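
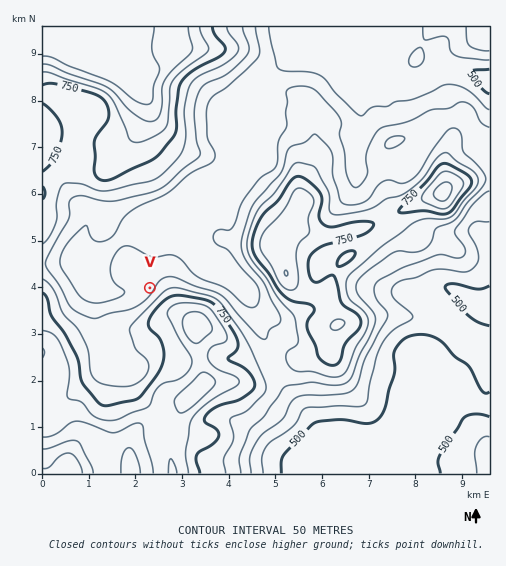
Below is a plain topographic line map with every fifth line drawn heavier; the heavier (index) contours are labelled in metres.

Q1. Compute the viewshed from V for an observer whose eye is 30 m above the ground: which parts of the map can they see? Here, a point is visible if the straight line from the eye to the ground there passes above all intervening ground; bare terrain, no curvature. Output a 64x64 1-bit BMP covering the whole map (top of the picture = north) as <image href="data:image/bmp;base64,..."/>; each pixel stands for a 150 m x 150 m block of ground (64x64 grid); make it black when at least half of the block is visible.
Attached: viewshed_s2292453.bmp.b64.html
<image width="64" height="64" href="data:image/bmp;base64,Qk0+AgAAAAAAAD4AAAAoAAAAQAAAAEAAAAABAAEAAAAAAAACAAATCwAAEwsAAAIAAAAAAAAA////AAAAAAAGAAAAAAAAAA4AAAAAAAAA/AAAAAAAAAD8AAAAAAAAAPgAAAAAAAAAPAAAAAAAAAAPAAAAAAAAAA8AAAAAAAAAHgAAAAAAAAAeAAAAAAAAAA4AAAAAAAAADgAAAAAAAAAcAAAAAAAAABwAAAAAAAAAPAAAAAAAAAA8AAAAAAAAADwAAAAAAAAAfAAAAAAAAAD8AAAAAAAAAP4AAAAAAAAA/gAAAAAAAAD/OAAAAAAAAP/+AAAAAAAA//+AAAAAAAD//+AAAAAAAP//4AAAAAAA///AAAAAAAD//8AAAAAAAP//wAAgAAAA///AAOAAAAD/n8ADwAAAAP/OQAfAAAAA/8BgDwAAAAD/4HH/AAAAAP/7//8AAAAA/v///wAAAAD+f///AAAAAP////+QAAAA/////zgAAAD/////+AAAAP/////wAAAA//////AAAAD/////cAAAAPA///4wAAAA4B///3AAAADgH/8/8AAAAOAf8B/wAAAA4A/wH+AAAADgB/Af4AAAAGAH4A/4AAAAAA/AD/4AAAAAD4AH/AAAAAAfgAf8AAAAAB8AB/wAAAAAPAAD+AAAAADwAAPAAAAAA+AAAwAAAAAfgADzgAAAAPwAP/+AAAAA8AAf/wAAAADAAAfwAAAAAAAAAAAAAAAAAAAAAAAAAAAAAAAAAAAAAA=="/>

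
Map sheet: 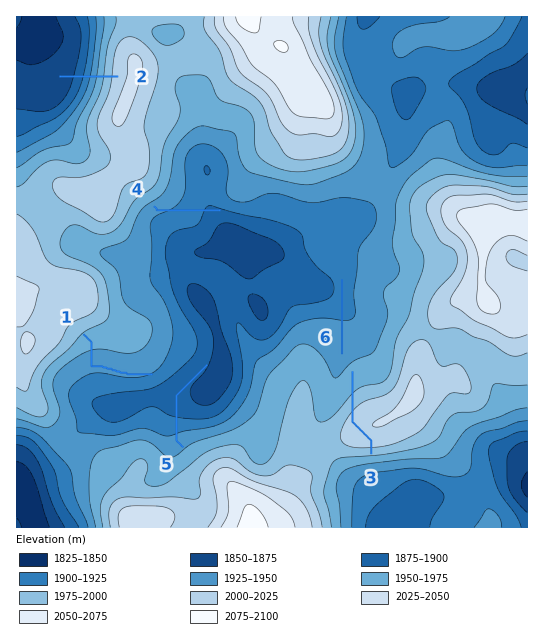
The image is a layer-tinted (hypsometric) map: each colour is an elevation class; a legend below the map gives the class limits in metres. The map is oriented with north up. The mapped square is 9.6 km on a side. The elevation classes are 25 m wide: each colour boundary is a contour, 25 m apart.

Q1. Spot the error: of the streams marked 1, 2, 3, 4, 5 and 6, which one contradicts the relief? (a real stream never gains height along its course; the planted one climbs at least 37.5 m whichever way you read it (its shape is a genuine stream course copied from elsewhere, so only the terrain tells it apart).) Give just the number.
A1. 3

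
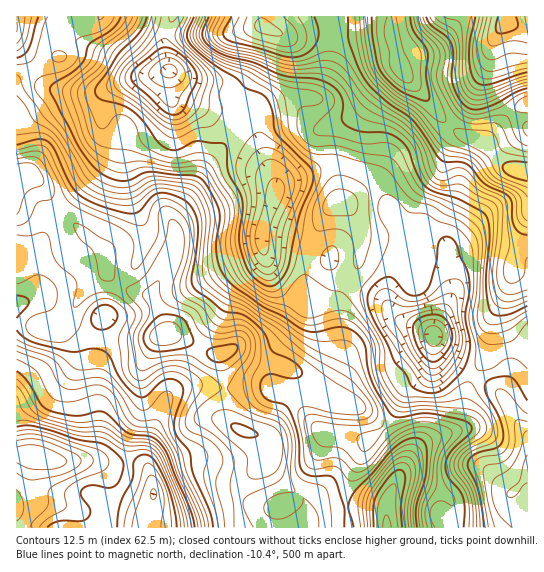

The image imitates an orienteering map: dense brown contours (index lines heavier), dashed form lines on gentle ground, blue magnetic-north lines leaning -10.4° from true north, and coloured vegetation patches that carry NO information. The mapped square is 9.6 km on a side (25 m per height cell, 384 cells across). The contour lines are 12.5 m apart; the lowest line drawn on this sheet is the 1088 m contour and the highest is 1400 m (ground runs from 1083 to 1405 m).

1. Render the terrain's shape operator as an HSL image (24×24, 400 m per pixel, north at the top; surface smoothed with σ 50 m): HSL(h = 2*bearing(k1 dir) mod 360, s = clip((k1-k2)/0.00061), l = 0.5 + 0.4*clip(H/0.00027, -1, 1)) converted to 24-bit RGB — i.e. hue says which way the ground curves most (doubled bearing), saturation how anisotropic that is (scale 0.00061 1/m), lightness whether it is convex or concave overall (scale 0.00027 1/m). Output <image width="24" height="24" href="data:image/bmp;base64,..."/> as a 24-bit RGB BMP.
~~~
<image width="24" height="24" href="data:image/bmp;base64,Qk32BgAAAAAAADYAAAAoAAAAGAAAABgAAAABABgAAAAAAMAGAAATCwAAEwsAAAAAAAAAAAAAKJWTXqc4m0o1iWdN162AMFVyPjeRPhFLprxDn9FwtM+EWHlcYXBZrYxzoZODHw9bI7/e/v/MwsA2Dgop3dZ9gtt5FhpmjGSKY0ycU2upmnTClrq/vHWOx7BfDAQvfhRIo+mWicKKv5Vkgm9KQ4JXeMK0soydDS2GW4vm/+DM4HZcBi5WxfPS03HLIxI3XnhlVWKfRqCgVJU9wFJNnUtq4KiKFwAzmeidqui2dZKcs3mSxpuyZuF5GYaDxHejNI6vCDla/dHO99TZKJGwK60WWAoogTBOOp1hODARQCwQQzsMTmYQbE4hk1sEBggtj/toi6w+ZE87jaxFj6tp7e7EFkNgPYFMqGdKCSoqiOI//tDN6UGViicaJSUQSdBRUrSodjN/dU88cb5sVLiqPzuh4rbQAJ71r87lr3+9d6zEtOblo8fh7evbRhRdPycUdFQUJWoRAIM9266V6qnw6s3+1tD7mNXoiRqIxB711N7unsXZbW+9MTah08+hLre8LYye1K+9g8WlccJYRIJP4hcclQN6eYXavtHv1Pf1ALXaOpd5s3N5pjJE0qpymiiBkheUSsJVtIBvun5ka1lKQTRg3uOMPYw4GTwsi54ou60ypsBDQC8qcFI1Y7Okfb20gL2DsdN0OxpAMogfGiZa0Fpq2o45RBYwXKeRVKw+X1k3vrd4fXS3LF+937i2zE1oM1pXTqZpv9OEi7RHL12bkr3RjsnVaHOorHpe175OHi9lkdmnBgo3w0h36297b3CsU2+GulSBasyvZM2RYn6ePlikwkfF7sPUkMPeR+b2n6nr8tnuJWDBZ8KbX1SemEqFtK2I2+PDLVvKmKVLDA0nTx4t+qlPrZBORrl5s8TjqaTYxHqKK5dwOzJtLZJ73OWp38TiW6urLGxm2uKkcWvXe3/BTilio2icvs2gx7ZjTRIxjDEHGxEiG0hX7uDJzaF9iqkyUYQveWpLxHt7wS9gHkNIO9ByaeRHTqs0qIG6SYKyhdaIVzx7pgk+eEw2TIA60MQ9izwjVRNN34CRNKXSAHyJx0yE9ZuTyYGGYZqjX3J4cIRZvnarecfZOJvA14mFuNU4HGkcXpREW58zJBM7wSSTzayYYGqiv1liuFFrK1ijwNnYpnbJJUN5Eylc9ebWw6zSnmSbb2GTjZ2Xc5WKr6eDL15otWBk89XCQ612RYJZdrhOEwgreT425suBPVRXpXNjuZaNTn2TbY9hp2qAXUqdCSRO8uu/uJp9aZNLWnd7lZqAfpeUk7OuX1ixO0N19enFwZCDS3NRcZA4BgQvYJag2qmHj1FhVJBPpbaCdmWcY3l+mW9eVT1PGjZE0+Bg2Gs7Y6y0WHmThMq2jMHTfIS7kDKujVq61ezJ0ZSvnXe/s2+zAho6PWqVzoicyI+cdq6UarZtZT51lFdSdz9Hc1FaQX1gK4pg4omtjlZ0XcVvSNWRWoN7XVl9VjGbyubbyqHPz6uscmOpynS7Lh59GUVMfpta27qzqam7sWahVjVssz5unzwwQa5voUtxLT4SO40JsKfWrOG9XHl/SnR2UFBhPn5ybtpym1WU6Xx5ikBPejo5bDxrPDBNP2ckkNw0m35Hey8waEV1cj2V7NHROUuuXzGM1dv0z+v814Ke16qid52gQDh0c0dhV6s7ZnYrQzgpvpM5z0Rtk1l2cUJ1XS1fp8N0ZKE8elw+fJxjSGN4QTtd1YVEz0qEQOTHX/qXQsyBN5Ii2c1uo1RRNSZJiFhmmLx8Y8vOJCDOv4CRqFh7tnmYUDGnc2XOvtrXq4fLin2xnHF4XDhZRjZUnOWTovHxudL2z525bmM1ebKWmJJXopFqPTB+fMfHveLSUziXHw8kw04zrXxMn5BfVDdvYalbdbh9gk2Vv0J5p0dsiDFgQplewf/KWfStHjV952jE/07gjmdKgVUtkoAfL0scH7UIdnoteSpqLyqUnEmAypl4okNLWCksgaUXWFYTQ0QehIVKnzFxxWN/z/zhde2WYZ88CiUpMn2Tqajo3lDQ0G2116q5eq2/lbM6LDQQGCcMJBAPOyMFe1cARD0JdWsvur1lV718O5ijP2KTfz7J1fbf2OKrpIBThMRKDzI+IU8pNHMTvi9ivMSIy3Z40TErjFQ3bpSpJSWvNgC6xn3y3db1rbLsiMDh0fHxpsflPFzMJTedTm/AzeiYmtimsrXj46vIFTJIKV17laNzRJxLz6iNkmmt5JTb3Lbbj769Hn2mAC1loZfv9dbszaHmxN/pnczOnmCtYVaRKhxphsRo5ey0dPlSIExe+wRc13hoCCUrfkUy"/>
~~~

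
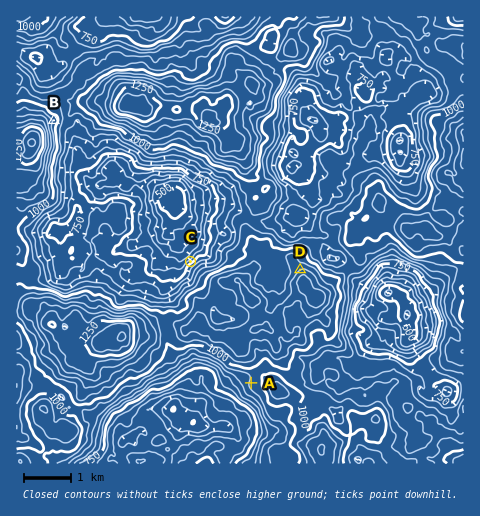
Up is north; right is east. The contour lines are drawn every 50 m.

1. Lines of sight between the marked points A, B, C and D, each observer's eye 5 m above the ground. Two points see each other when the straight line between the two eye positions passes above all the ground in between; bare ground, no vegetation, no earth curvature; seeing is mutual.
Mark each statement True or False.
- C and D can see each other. False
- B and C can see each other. True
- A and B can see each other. False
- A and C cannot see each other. True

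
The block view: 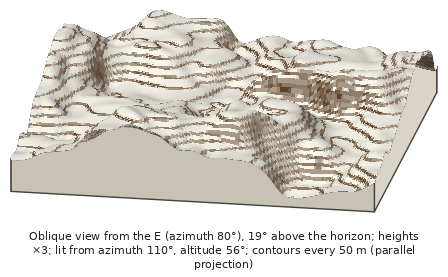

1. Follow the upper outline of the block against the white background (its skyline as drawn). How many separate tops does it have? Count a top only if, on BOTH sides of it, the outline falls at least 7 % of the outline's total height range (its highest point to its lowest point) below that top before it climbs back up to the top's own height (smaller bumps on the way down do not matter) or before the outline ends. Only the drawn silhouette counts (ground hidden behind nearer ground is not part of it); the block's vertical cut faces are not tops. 2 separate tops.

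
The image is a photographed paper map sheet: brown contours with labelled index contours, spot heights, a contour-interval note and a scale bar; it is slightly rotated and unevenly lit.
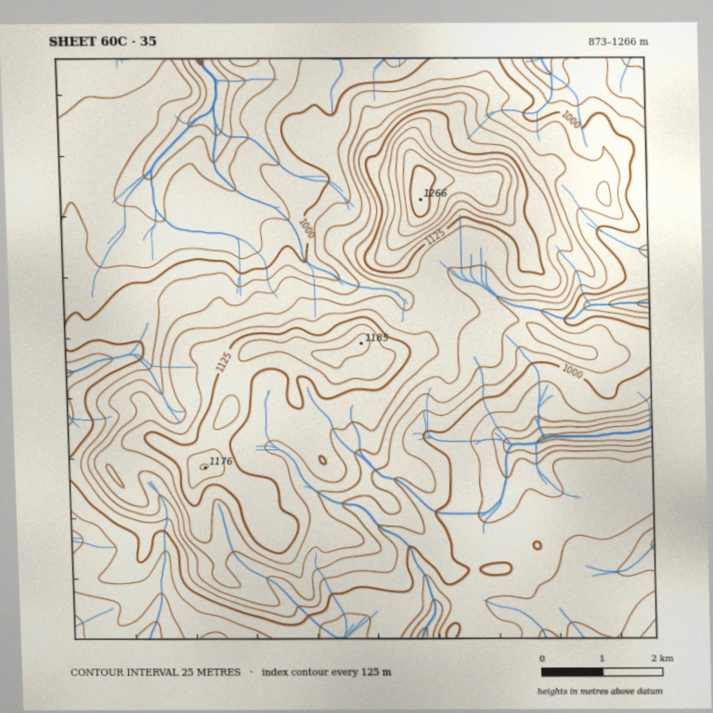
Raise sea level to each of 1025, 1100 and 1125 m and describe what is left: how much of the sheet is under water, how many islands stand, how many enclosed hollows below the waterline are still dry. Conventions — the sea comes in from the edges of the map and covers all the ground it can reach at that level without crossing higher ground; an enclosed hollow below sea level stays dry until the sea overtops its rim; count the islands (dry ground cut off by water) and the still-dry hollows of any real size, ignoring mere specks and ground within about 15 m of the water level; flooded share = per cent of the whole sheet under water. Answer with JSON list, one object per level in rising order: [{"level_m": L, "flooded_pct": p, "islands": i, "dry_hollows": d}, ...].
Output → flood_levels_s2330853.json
[{"level_m": 1025, "flooded_pct": 56, "islands": 1, "dry_hollows": 0}, {"level_m": 1100, "flooded_pct": 82, "islands": 2, "dry_hollows": 0}, {"level_m": 1125, "flooded_pct": 90, "islands": 2, "dry_hollows": 0}]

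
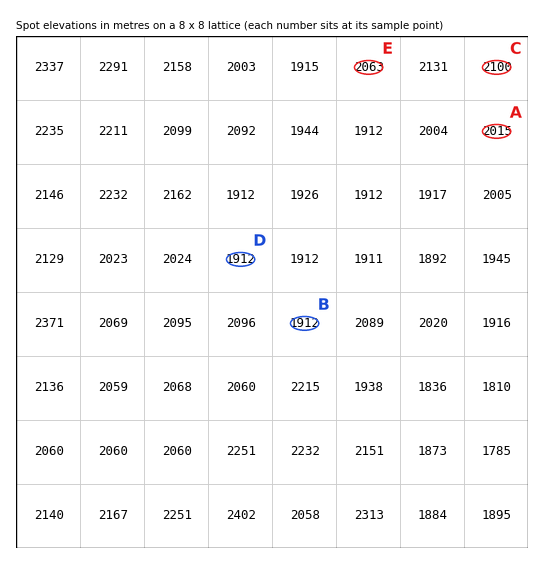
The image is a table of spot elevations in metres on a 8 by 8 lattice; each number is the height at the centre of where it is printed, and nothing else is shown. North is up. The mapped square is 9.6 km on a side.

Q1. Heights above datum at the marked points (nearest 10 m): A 2010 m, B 1910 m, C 2100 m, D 1910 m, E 2060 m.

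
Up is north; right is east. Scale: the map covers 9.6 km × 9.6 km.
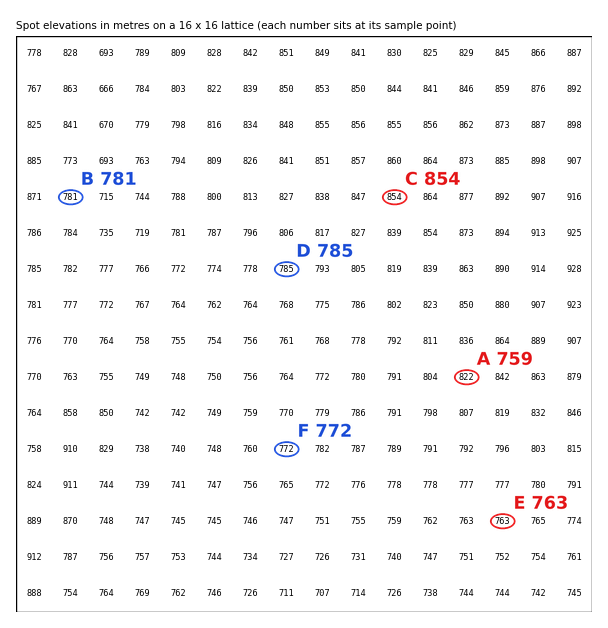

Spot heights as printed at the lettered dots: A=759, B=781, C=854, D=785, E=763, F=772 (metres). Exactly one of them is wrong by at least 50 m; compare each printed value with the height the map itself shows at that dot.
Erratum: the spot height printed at A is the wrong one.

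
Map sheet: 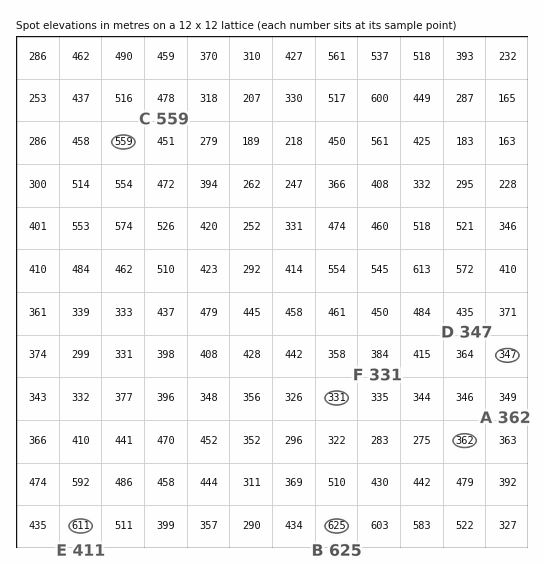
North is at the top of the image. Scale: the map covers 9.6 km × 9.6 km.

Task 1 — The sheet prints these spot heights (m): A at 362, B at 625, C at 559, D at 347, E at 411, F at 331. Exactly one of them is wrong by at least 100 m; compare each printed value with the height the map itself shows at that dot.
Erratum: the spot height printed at E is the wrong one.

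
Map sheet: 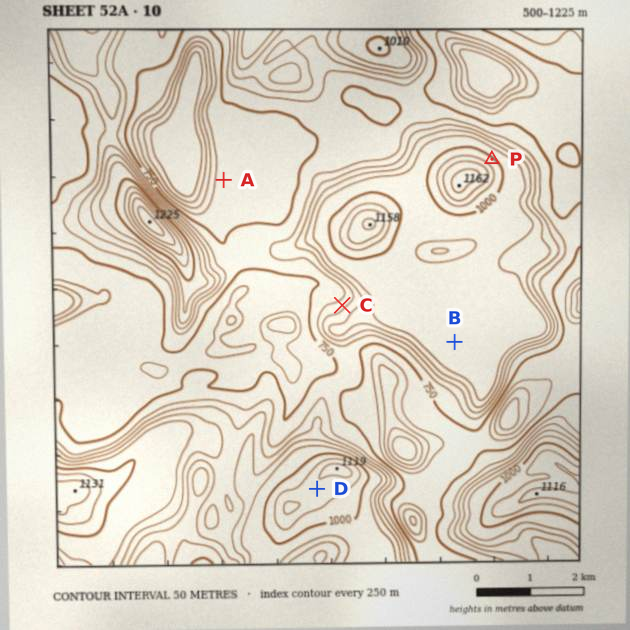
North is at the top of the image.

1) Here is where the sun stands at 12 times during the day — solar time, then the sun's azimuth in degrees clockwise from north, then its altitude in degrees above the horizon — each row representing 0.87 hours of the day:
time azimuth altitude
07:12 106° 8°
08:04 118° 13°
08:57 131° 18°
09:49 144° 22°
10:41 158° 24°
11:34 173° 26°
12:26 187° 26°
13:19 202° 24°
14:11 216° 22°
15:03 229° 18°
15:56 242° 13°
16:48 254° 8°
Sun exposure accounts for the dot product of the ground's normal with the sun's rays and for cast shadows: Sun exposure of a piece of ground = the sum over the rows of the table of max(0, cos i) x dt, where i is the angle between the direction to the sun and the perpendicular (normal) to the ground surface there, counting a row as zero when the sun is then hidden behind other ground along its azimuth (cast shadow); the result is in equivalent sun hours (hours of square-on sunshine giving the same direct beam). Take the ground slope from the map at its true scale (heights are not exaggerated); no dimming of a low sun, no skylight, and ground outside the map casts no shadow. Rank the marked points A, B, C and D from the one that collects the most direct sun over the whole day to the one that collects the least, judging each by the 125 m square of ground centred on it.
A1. D > B > A > C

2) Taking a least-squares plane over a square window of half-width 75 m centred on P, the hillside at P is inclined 17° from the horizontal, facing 39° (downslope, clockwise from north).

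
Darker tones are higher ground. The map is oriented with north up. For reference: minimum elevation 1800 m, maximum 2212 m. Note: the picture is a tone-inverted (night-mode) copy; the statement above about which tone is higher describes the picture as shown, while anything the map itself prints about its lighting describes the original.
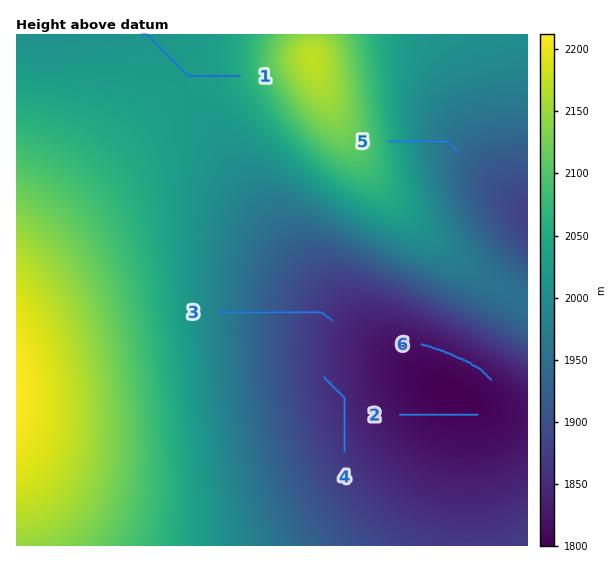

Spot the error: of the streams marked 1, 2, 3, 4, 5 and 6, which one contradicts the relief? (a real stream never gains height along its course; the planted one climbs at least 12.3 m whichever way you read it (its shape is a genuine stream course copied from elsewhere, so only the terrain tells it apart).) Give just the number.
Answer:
4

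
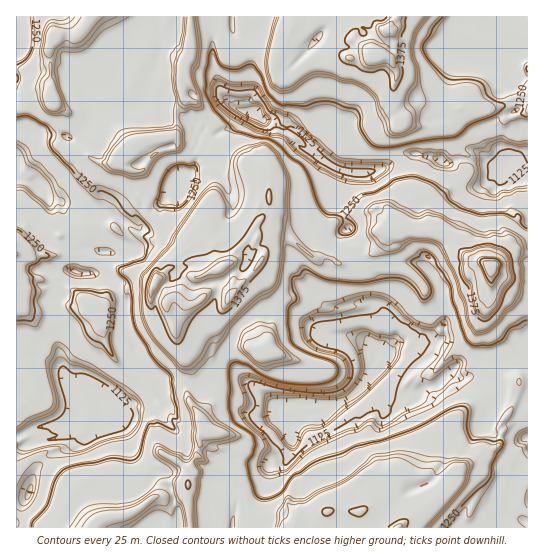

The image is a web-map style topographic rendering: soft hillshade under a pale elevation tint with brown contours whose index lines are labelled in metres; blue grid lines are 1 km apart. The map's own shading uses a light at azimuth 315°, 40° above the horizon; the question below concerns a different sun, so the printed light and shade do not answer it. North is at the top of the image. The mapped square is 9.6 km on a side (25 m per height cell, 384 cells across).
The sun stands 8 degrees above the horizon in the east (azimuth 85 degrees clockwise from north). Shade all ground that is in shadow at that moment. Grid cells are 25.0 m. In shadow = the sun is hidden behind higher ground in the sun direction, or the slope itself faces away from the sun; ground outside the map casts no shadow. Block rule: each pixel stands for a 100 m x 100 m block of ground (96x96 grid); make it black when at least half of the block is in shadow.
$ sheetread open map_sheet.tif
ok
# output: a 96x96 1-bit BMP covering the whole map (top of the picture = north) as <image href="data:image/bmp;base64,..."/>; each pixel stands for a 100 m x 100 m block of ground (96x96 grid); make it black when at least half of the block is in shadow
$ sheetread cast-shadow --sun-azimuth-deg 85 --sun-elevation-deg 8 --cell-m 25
<image width="96" height="96" href="data:image/bmp;base64,Qk2+BAAAAAAAAD4AAAAoAAAAYAAAAGAAAAABAAEAAAAAAIAEAAATCwAAEwsAAAIAAAAAAAAA////AAAAAADw+AAfgIfAAAcAAADwfAAfAAPAAAAAAAD4HAAfAAPwAAAACAD8AAAPAAPwAAAAAAD+AA8PAAPgAAAAAAD+AAeOAAPvAAAAAAD+AAHOAAPngAAAAAB/AAB8AAPg8AAAAAB/AAB9AAPwfAAAAAA/AAA+AAHwHwAAAAAfgAA+AAH8D4ABAAAAwAB+AAH/A8AAgAAAAQf8gAB/geAAQAAAAD/xwAA8ACAAAAAwHD/jwAAfHgAAAAAADx/HwAAfgwAAAAAAB/+HwAA94BwAAAAAA/+HwAA+PAcAAGAAAf+PwAAGz4HgAGAAAH//wAAB4858AOAAAH//wAAA+E8eAGAAAH//wAAAfAHHgDAAAH//gAAAPgAwwBAAAD//gAAADwAeAAAAAH7/AAAHB8AdAAAAAPx/AAAeAeAPgAAAAfj8AB/4AfADwAgAB+D8AD/gAPgA0AAAH8D8AH8AAHwA+AAAPwf+APwAAD4O8AAA/A/+APwAAD4ecAAB4P/8AfgAAB8fMAABw9/4AfAAAB+PgAAAx7/wA+AAAA+PwAAAD7/gAeAAAA///AAAPH/8AeAAAH//+AAAfH/8AGAAAH///AAAfD/4AAAAAC///AAA+D/4AAAAAH///AAB+D/4AAAAAP///wAB8H/wAAAAAP///wAD8H/wDgAAAH///gAD8f/wDgAAAH///AAB8/+wBwAAAD///AAA//+QBwAAAB///AAAf//AAwAAAD///4AAH//Dg4AD+A///4AAH//DgAADgAP//4AAP//AOBgDAAH//wAAAP/AHBgDAAB//wAAAH/gAAwHAAB//wAAAH/wAAAeAAAf+AAAAB/4AAAYADgfhgAAAB/8AAAAAfg/AAAAAA/8AAAAB/AAAAAAAGf+AAAAD+AAADAAAEf/AAAAB+AAAAAAAB+fAAAAB/AAAAAAAD8PgIAAB/AYAAAAAH4PwMAAP+AAAAADwHQfwOAAH+AAAAAHwnAf4OAAD4AAAAAPzmAf8eAAAcAAAGAffAAH+eAAAHgAACw//AAH4+AAAD4AAAA/+AgH5+AAAP4AAAB/8fgH58AAAHwAAAD/58AD58AAAD4AQAD/z8AAB8AAfAwB4AD/h8AAB8AB+AADwAD/A+AAAfAD4AARgAD+A+AEADwHwfAAAB0+AfAAAAAPh+AAADg/YHgAAAAfD/4AAAA+AAAAAAB+H/4AAAD+AAAMAAP8H/4AAAD4AAAMAA/4H/wAACB+AAAMAD/wP/wAAAf+AAAOAP/AP/gAAAf8AAA+A//AP/gAAAf8AAB+B/+AA/AAAAf8AAB+R/+AA/AAAA/8AAB+D//AB+IAAA/8AAB8D/8AH4YAAAP8AAB8D/8A+AYAAAO8AAB+D/8AIA4AAA/8AAB+D38AA84AAAf8AAB+Dj8AD8AAAAD8AAA+DD8AD8AAAAD8AAA/DD8AB8AAAAD8AAA/BD8AA4AAAAD8AAA/AB8AQAgAAAD8AAAfAB+AQPgAAAD8AAAfAJ+AAPgAAAD+AAAfAI+AADwAAADweAAfgIfAAA4AAAA="/>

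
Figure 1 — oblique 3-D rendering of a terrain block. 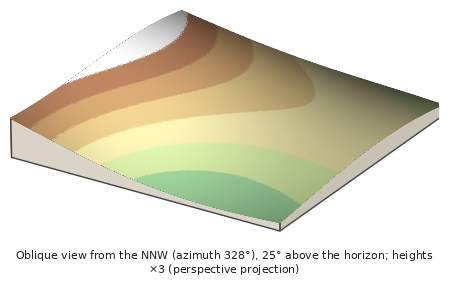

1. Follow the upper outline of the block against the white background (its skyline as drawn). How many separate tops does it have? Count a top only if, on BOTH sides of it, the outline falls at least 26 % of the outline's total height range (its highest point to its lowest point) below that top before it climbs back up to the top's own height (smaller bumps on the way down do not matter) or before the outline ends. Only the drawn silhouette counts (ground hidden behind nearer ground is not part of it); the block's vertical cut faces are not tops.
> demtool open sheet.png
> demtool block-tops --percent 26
1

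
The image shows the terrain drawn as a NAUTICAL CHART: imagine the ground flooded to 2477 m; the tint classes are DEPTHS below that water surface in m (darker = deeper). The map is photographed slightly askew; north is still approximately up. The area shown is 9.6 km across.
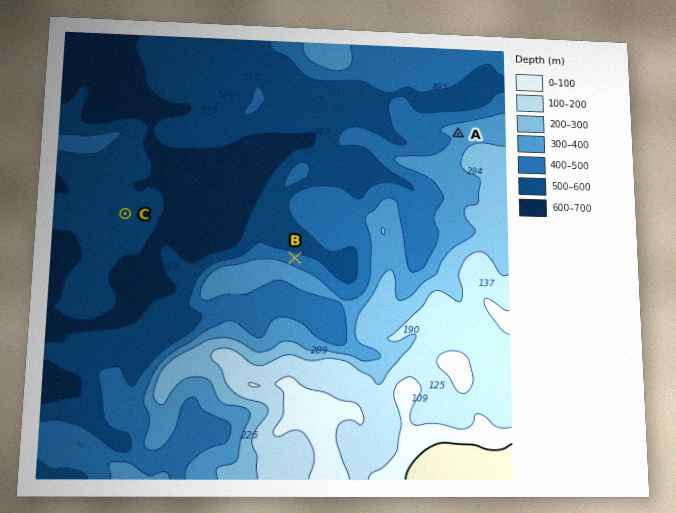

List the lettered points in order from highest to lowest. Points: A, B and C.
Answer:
A B C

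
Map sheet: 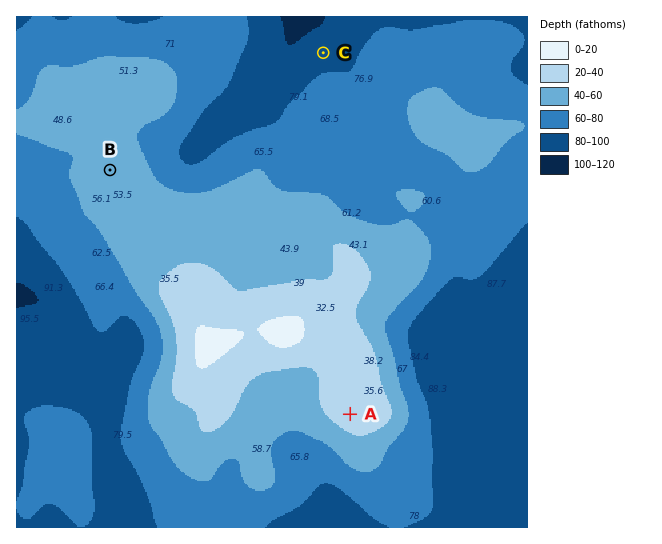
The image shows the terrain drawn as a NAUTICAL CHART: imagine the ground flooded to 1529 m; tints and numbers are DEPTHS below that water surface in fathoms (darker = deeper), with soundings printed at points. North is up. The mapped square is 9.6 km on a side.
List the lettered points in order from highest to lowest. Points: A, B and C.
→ A B C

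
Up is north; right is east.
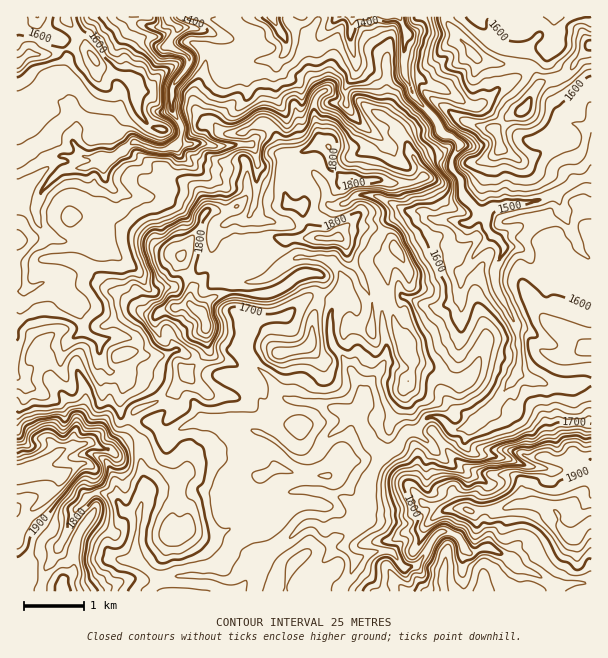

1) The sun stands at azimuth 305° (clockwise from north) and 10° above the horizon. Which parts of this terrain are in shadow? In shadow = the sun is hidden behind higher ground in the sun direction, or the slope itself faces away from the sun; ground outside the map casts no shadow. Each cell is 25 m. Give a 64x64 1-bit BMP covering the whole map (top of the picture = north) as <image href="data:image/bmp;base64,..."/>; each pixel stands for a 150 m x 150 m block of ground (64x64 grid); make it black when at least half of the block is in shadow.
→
<image width="64" height="64" href="data:image/bmp;base64,Qk0+AgAAAAAAAD4AAAAoAAAAQAAAAEAAAAABAAEAAAAAAAACAAATCwAAEwsAAAIAAAAAAAAA////AAAAAAAB+AAAAAAAAAPgAAAIAAACIfhAAAgAwAER/HAAAAzAAfn8OAAADMAD+fwcAAAGWAF9/AwAAAfYAX7+CAAAA50AP34IAAABEgAf/gAAAAAAAA/+AAAAAAAAB/8AAAAAAAAH/wAAAgAAAAP+AAADAAAAAPwAAAEAAAAH3AAAAAAAAADAAABAYAAAAGAAAGAwAAABIEAAADngAAACMAAAD7gAAIEAAAAPvAAAgAAAFB9+AACAAAAEDj4AAIAAAAwOHwAAgA8BHAwPAACYB+eYhA8AAIAD4fCGDwAAAAfgcIQHAAYAB8BggAMAAACH4GCIAgAAAIfmYIgCAAAAB/8gC8AAAAAD/4AvwAAAAAgH+C/EAAAABAHwD4gAAAAAAAAPCAAAABgABw4sAIAAGAN3HCQAYAAYAnc4EAAAAAwABzAIAAAABgAAA/gAAAAGQAP/+AAAAABgAP/4ACAAACB//+/AIAAAIA//5ngwAAAgAwfAOBgAACAAA4BABAAAIAwHhoAA8AAAHAWCAQD/8AAcCIABABz54AgPA7AAAGAACA4D+AAAYAAABAH4AAPAAAwAAHgAA8AAeBgAeAABwAA4EAA/IADgABgwEA/4AuAAADAQA/gAIAAAMAADGEAAAAAwAAAAQcAECDAAAAABwAAIMAAAAADAACggAAABA5AAIAAAAA=="/>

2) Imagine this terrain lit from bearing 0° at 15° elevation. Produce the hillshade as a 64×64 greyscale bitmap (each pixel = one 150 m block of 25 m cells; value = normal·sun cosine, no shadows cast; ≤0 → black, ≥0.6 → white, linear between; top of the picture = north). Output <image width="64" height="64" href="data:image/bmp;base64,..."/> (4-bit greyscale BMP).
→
<image width="64" height="64" href="data:image/bmp;base64,Qk12CAAAAAAAAHYAAAAoAAAAQAAAAEAAAAABAAQAAAAAAAAIAAATCwAAEwsAABAAAAAAAAAAAAAAABEREQAiIiIAMzMzAERERABVVVUAZmZmAHd3dwCIiIgAmZmZAKqqqgC7u7sAzMzMAN3d3QDu7u4A////AHZoiGipl1VnmqqZmJd3d2d3ZGqrhpyrdomHd4mapkVmZmiZZ6qph3ZniId3d3d3Zndlaal3vMp3eYd3mql0MzVnaKp4mqqpdCM0RVVnd4dmZ3ZomHrIqYd5qZmpdUMyE1Z3qnd4h3dTIRI0VlZ3iYZmiYZ5vIEpqHm8y4VERCIjNXaJdUVDVkQyIjRWZVV5qXd5hkaHNCW6mWmmM1ZUISNFVUmEMzNWVERDRWZVREaamZd3dmQ2UJ7FATEjVUMjM1RER6QSRlZ2ZmVXdmVURGmpiHiqqXZgCGAAAjMzIkdkdDRWuCJYd3iHd3h3d3ZlRXZWZ4mYhmQAAAEBIhEkeJeFIkacdGh2eIiIh3d3eHZUQzRXd3ZkRkAANUMiIkZ3iWZSEkvJhlZ4iImHd3d3d3VVZnZnZURHqYmrunVVeZiJRWQAFZlkRWeHeIdndmZnd3h2VWZkM3uqvv3uyZq7upgzRSAAATNFVmd2ZmZmVVVmVURFZ2VHrLu+/bq6mruqmERFUgAAITREZ3VVZmZmZVVUVVVWiJzLzv7Kd4vcupmYh2Z4MDUAJEV4d2ZmZndmeIiHZUab7svf/L3e79uHd4jcl3iHhQFVV5iHdmZnd3iIiYd2Zoztu9us//7adlZ2eP65h2ZTSYVomIiHd3d3iGVXmHeHZ7q7p63bupmszMms6pnMiGfNl4iImYd3d4iGVEWJiIdDaslZy7vN////3u67zO/N692pmGeZmIiHd2VVVFiYdURHl3upvM3//u7v/77//t3+u5iHVFeHdmZVZmd2Z4h1ZjI4uVV5qqvLzO/+zv/9/d+6hURlNFREREVniZiHd2d1IBNjRDWJiJm7zdu97uz8rLqoZFVUMjNEVmiZh2VFd2QhIBJCIkiIebu7u6upisqaqbuoZVQkVWZmd2VDIjVmUyIjRCESJZiJqqmaqHZ5iKmYmamGQ1iIh2ZkRDIjRUVVVEVUMyI0eZqYh3iGZplpqah3eIdEeId2Z1M0REVmNGeHZVVnVERYh2VVZmZ4mHmZdmd3dndURVd1ESI0RWUzaIhlZ5mGVUZkM0REdWiJmYhUR4iIqUE1eGIAERRnU0NGVmaImpdVVVRERDKHZ4q6iIh3ZDd0IVeHVFZTJIgzQzVGeImZmGVnVWdmVIiHaLuHm5dAIxABRWZnq7lmhjMyRGeIiImYdWdod2Z4eZl2inRmVBFTIhElZnmrupd1VURkd5mIiJiIiHdlZ4mKqqmIdlMhASE0RWd2eJmIh2Z2Z2V4qZiIiZqoZVaImZqqu6iZZDJFECJZh2VFVniXZ3d3ZoiZmYiJq6VFeJiImZmZh3dVZ6yGVagyEAABRphXh2dmmYd3iImrg0aIiIiJmIdmVFeZzsypuSAAAAADZ1Z2V2aGM0aIiapEZ4iIiHeIh2VVeau4iqqKllZ4cwATJGZXZlIkZ3iImDV4iId3ZmdmZnmrzIMjWYeYiImqYgE1VWdWQ1eIiJiHZ4h3dmdmVVVniru5QhI3l2d3Znm5eIY0dlZFiZh2mHeIiHZmd2dmVmeJmIUSNEV4Zmd2Vpu6hBR2ZTi6l2WJZ6mYdmd3RpmIiId3UyV3dWh2ZmdkNUIQE1Z1a6mHZliHqodmd4ZVipiHd2ZVacqnZ4dmZlQyEAA0RnermHd4ZqhnZnd4dneHZVZmZni97stniYiIiYdndmZFe9qYiIqohTZ3iIhmiZVFVmZnit///XV4mqmqmJu8plaM2pmZmKpzRniJmHeYdmZmd3iKzd/8hFZnl2RFea3ZZ4q5h2ZVeHmYiZmniIeId3eIiImaq8vKmGV2VEZnmc26qFMyEkh0WaqruoZ4dnmYiImpiIeIiu/tt3d2d3ZjSbpxAAASalESRFaJiIh2WamZmpdmZmd53tu4eHeIh1MAEAAAAAJnIhAQACRpmYdWq7urhmZmZ4rKl4iJd3eHVVIhJXYwOKQjIiIiI0aIeHV5q7upiYd5vKhmeJl3d3ZHvMzN25q8sBIiIiRVREZWd1Z3mKzKq93ah4h5lmZmVVe9zdynjch1VTETVlVDRFVVVVQyOczu/9u83M2meIdUVXmqqnarll3aYjeXZERFVVRFUxABanMmqZl3iYm83JVmaJqXaMvNiYZleZd2VVVVVVVVVEEAAABxARMzN73tyaqrynVpqtxAASZ2VWd3ZlVVVVZmZQAWmVIUe8pVrdu83d22RoqqogAVeFEBRnd1ZmVVVVVVM3v/JIm9/8vdu63/7FNYvN1QF6zaUQFFVlVmZmZVREVFdqo3rNq+//ybu97WSLzO+QOsu7qXVFVVZmZmZlVDNFVSWHm8y5ve27zIWJe+7b7CS7lVeauWREVmZmZmVTNFVmZYu6q7qau77MxVnf7MzFapcyJHmrgzJFVFZmZUJFVoiCPdqYmZmqu6v+ue7KraWFMzMjRomnUyNBNFVUM1Z5qsYJ6od4iZqpm+/Zu5iKhUMQJDM0V5unMSMRE0RFervM75fJdmd3iJqrzLqYd3d3QzMkRWZ3m7qDGERERVirzN3f+Dd3d2ZmiZqqmYZndoh1NEWJqpmZmqYqqZhme7q8unm0GJmHdmeIiImZhomGiYhTabqZmHd4l2q6h2aruaupdXq8qHZ3eZZ3eZiZqqiHiHWLqHiIdnd4uap1Rru6mZiKeIdlZnirZYhouazN6zJlWLqHeIiId4rXinQ3vKqphltgACRnecw1qWbKru/9ADNKuXeId4mInM"/>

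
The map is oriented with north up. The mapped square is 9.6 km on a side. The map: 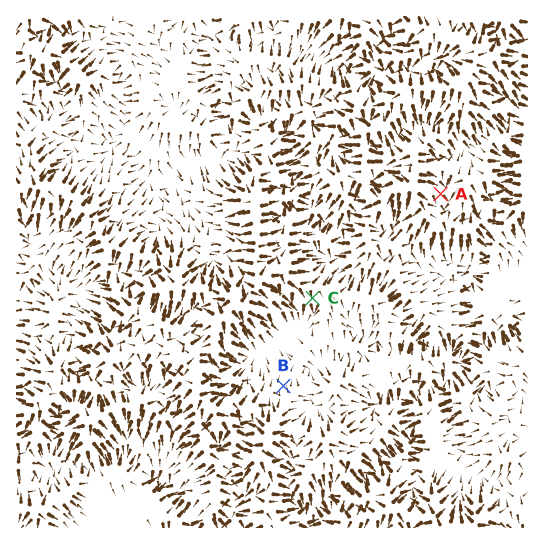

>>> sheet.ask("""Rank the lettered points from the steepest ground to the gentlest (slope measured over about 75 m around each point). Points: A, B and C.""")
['C', 'A', 'B']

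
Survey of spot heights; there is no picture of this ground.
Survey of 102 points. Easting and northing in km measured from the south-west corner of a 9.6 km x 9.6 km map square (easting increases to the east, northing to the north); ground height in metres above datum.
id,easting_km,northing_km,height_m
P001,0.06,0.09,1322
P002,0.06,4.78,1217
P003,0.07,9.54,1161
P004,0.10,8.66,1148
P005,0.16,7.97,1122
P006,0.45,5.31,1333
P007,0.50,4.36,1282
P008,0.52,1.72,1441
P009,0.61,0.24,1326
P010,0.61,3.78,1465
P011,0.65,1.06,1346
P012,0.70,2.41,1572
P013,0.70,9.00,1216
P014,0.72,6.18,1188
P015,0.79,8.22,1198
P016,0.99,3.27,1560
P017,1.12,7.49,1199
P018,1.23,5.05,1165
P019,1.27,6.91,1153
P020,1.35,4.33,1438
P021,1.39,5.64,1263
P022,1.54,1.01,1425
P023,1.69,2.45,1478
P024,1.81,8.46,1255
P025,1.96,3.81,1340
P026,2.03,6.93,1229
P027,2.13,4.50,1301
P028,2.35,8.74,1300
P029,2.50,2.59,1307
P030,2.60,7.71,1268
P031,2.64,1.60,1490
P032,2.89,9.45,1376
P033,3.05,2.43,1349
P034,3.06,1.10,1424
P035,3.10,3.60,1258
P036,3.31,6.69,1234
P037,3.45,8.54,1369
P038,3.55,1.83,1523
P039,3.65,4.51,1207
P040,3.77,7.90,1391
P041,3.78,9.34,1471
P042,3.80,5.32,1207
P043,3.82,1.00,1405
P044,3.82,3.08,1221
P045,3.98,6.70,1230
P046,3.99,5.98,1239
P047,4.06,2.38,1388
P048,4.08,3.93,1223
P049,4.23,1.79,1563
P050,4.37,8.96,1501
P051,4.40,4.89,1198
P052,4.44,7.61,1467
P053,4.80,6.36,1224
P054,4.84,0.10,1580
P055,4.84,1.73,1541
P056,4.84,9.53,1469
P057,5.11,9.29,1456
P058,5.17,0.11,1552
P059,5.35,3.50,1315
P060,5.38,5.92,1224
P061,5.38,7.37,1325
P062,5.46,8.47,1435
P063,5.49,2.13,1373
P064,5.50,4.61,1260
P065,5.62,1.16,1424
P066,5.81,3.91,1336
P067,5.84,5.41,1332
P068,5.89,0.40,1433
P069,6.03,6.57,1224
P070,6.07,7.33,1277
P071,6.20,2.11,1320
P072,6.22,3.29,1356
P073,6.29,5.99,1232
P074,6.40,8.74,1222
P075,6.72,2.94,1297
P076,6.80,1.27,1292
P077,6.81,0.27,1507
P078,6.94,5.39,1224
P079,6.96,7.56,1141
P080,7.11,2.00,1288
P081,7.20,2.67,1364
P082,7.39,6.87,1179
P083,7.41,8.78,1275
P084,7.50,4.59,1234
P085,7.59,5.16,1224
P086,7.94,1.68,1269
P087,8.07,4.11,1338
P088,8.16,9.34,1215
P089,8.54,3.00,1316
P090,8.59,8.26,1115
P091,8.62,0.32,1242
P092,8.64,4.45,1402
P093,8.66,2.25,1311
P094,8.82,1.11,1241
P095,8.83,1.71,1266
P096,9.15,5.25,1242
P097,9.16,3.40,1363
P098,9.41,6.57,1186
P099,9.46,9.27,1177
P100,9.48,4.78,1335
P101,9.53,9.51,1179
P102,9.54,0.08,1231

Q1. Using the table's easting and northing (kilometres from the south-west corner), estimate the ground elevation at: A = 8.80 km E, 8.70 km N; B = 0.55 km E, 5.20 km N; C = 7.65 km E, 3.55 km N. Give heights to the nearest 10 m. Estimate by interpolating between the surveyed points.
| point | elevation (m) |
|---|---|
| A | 1120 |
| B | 1310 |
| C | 1340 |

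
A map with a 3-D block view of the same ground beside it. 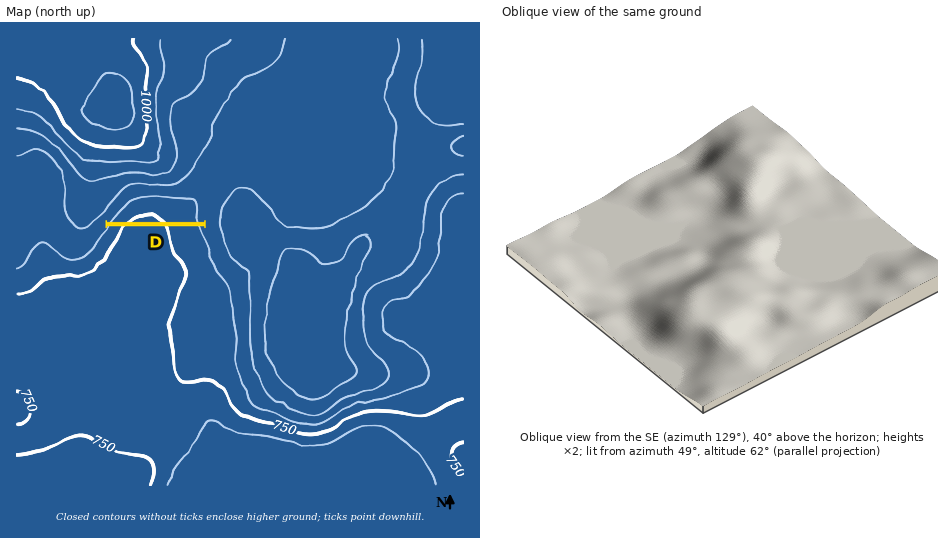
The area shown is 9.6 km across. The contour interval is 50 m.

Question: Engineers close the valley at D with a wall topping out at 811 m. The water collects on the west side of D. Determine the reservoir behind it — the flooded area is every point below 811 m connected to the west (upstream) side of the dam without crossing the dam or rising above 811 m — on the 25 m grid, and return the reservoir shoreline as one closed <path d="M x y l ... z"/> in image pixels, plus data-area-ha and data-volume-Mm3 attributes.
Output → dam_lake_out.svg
<path d="M203 191l-11 0-14 3-39-1-10 5-11 11-10 13 95 0 1-13 2-6 0-9-3-3z" data-area-ha="114" data-volume-Mm3="32.82"/>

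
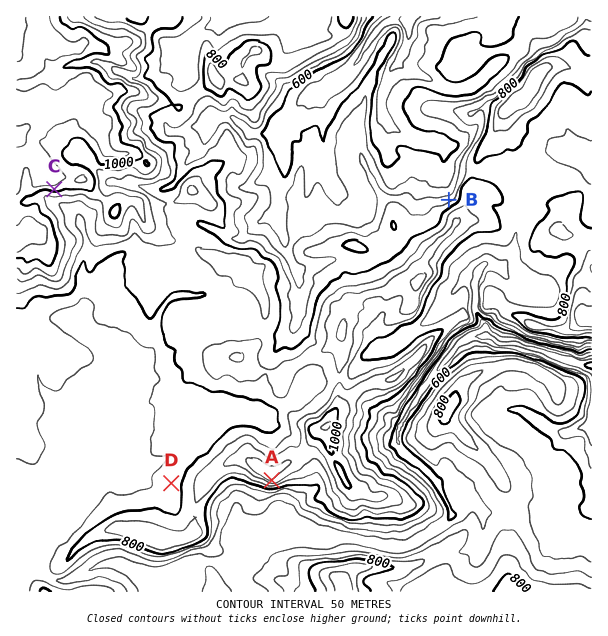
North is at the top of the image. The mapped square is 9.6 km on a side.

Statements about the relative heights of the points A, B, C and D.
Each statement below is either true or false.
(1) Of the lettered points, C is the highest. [true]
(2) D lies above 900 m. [false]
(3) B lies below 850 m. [true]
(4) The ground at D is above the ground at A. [false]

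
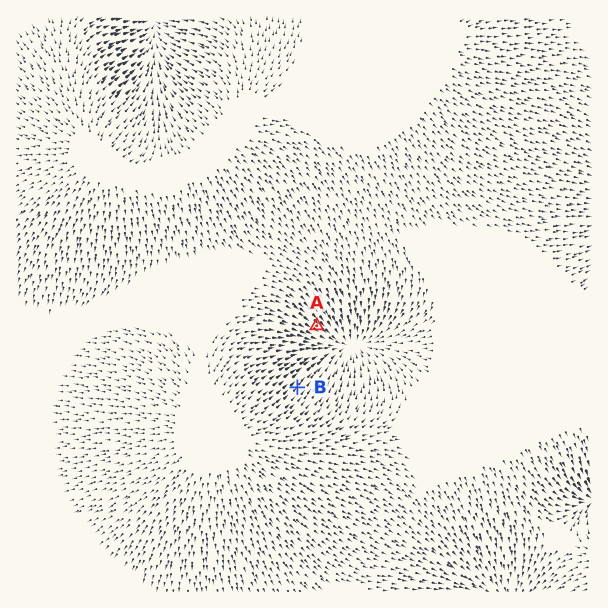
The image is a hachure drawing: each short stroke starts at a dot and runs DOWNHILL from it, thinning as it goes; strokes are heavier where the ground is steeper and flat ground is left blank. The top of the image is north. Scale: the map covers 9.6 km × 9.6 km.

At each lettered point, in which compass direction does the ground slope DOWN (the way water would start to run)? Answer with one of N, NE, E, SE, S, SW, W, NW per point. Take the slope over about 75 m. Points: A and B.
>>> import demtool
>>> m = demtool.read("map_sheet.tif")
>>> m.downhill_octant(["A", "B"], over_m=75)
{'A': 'SE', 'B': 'NE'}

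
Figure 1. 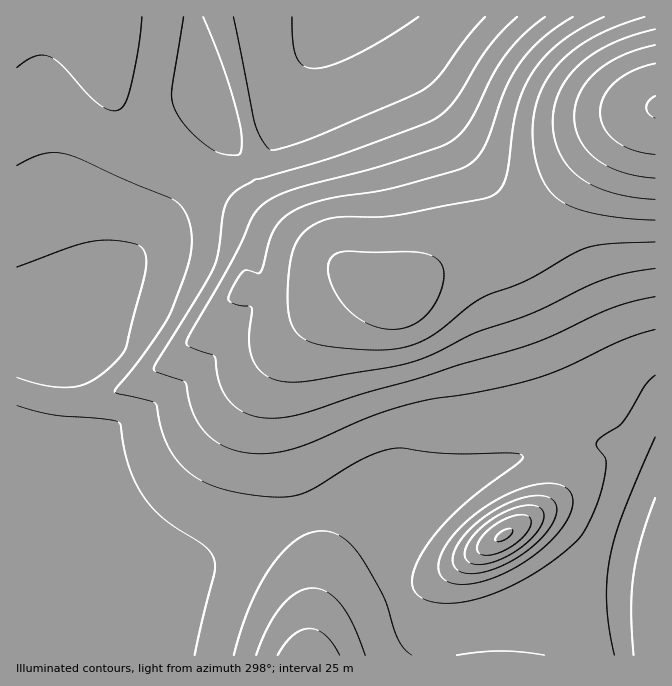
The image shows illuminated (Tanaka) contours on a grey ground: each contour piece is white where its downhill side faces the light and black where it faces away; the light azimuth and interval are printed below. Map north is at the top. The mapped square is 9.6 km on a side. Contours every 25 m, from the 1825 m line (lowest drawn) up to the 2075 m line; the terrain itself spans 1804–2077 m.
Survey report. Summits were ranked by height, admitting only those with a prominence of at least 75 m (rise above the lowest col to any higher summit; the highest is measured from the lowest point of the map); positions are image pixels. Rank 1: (504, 535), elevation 1978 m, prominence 127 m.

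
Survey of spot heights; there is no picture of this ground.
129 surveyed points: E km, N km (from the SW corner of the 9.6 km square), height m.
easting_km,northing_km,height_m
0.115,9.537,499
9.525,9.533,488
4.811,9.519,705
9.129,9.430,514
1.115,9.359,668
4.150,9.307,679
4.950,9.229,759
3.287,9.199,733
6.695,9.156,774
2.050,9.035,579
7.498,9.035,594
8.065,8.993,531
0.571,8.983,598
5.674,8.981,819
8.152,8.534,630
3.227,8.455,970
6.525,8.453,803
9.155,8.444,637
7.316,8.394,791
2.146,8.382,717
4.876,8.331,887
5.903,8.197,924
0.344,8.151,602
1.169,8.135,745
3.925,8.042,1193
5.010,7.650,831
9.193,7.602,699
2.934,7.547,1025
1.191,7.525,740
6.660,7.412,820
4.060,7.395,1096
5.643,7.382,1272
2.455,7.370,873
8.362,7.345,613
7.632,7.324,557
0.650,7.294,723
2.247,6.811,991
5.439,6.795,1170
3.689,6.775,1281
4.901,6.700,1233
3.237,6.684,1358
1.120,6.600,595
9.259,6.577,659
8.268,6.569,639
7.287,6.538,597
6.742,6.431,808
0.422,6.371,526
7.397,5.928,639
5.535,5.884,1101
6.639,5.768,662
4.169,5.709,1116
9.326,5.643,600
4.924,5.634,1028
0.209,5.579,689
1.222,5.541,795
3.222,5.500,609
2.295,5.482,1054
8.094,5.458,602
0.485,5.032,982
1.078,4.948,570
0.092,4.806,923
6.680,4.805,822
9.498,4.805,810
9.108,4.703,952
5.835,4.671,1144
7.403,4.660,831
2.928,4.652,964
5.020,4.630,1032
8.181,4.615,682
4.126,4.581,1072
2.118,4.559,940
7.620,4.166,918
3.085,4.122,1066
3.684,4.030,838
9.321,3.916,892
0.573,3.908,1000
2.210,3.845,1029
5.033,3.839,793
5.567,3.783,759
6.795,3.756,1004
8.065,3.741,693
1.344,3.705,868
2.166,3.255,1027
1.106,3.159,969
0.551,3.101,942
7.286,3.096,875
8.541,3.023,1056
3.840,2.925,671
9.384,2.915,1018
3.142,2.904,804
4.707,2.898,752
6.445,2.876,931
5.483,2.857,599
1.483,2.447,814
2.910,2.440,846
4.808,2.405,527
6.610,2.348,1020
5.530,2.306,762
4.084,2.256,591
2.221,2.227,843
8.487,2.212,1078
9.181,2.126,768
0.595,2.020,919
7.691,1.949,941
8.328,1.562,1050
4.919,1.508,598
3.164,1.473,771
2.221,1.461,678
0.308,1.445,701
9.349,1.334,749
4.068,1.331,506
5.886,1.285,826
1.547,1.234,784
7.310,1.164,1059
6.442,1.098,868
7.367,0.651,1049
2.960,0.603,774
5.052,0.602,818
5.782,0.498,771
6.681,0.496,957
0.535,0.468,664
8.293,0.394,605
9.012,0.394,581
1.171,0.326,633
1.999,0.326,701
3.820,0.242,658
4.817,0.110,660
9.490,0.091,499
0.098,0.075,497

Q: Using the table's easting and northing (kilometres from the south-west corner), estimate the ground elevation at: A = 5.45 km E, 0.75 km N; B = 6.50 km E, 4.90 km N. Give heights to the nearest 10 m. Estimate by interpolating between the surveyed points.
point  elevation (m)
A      810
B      880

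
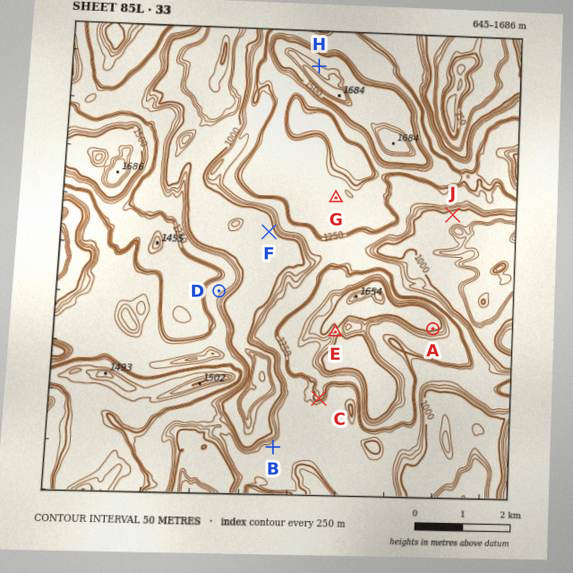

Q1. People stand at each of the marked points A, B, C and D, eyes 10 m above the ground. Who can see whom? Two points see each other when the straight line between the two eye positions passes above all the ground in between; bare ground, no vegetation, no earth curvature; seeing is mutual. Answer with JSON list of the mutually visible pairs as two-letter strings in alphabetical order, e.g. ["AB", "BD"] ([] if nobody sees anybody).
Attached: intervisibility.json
["BC", "BD"]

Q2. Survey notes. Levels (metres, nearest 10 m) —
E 1480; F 990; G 1330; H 1570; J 990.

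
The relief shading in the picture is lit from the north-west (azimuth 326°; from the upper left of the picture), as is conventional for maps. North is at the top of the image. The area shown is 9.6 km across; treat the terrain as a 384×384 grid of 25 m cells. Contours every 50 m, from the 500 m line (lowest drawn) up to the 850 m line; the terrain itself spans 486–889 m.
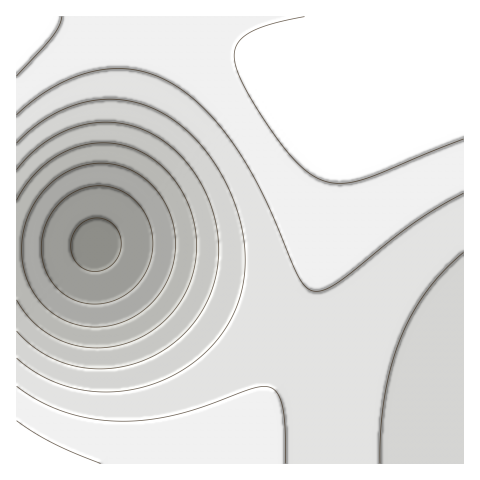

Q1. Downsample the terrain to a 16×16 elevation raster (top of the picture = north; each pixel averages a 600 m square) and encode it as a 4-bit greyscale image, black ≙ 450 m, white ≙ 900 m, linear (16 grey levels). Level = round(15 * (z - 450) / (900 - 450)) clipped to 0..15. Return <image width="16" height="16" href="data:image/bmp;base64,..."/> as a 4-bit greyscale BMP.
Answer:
<image width="16" height="16" href="data:image/bmp;base64,Qk32AAAAAAAAAHYAAAAoAAAAEAAAABAAAAABAAQAAAAAAIAAAAATCwAAEwsAABAAAAAAAAAAAAAAABEREQAiIiIAMzMzAERERABVVVUAZmZmAHd3dwCIiIgAmZmZAKqqqgC7u7sAzMzMAN3d3QDu7u4A////AO3d3czMu6qZ3MzMzMy7qpnLqqu8zLuqmamImau8u7qZh2Z4mru7uqllRFaKu8u6qVMiRXmrzLuqQhI1eavMy7pTIjV5vM3Mu2QzRoq83d3MdlVXms3e7d2Yd3mr3e7u7bqZmrze7u7uzLu8ze7u//7dzMzd7u7u/+3d3d3e7u7u"/>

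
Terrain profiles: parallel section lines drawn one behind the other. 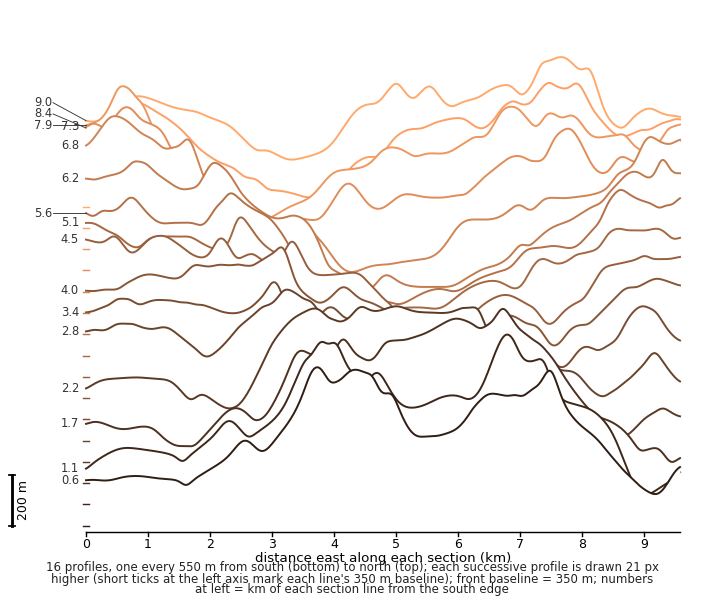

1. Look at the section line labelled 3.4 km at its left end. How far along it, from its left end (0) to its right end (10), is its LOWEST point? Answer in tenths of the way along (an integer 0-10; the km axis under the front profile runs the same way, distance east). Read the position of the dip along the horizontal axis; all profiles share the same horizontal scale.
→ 8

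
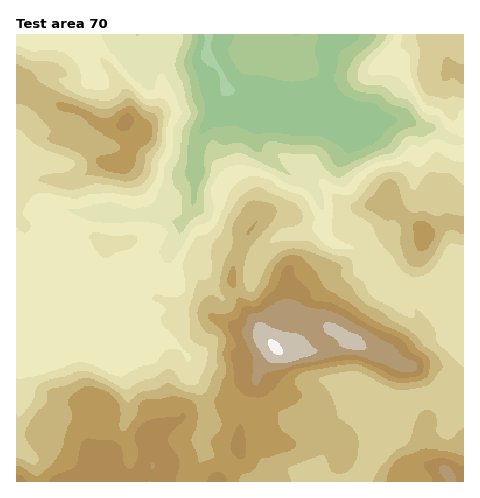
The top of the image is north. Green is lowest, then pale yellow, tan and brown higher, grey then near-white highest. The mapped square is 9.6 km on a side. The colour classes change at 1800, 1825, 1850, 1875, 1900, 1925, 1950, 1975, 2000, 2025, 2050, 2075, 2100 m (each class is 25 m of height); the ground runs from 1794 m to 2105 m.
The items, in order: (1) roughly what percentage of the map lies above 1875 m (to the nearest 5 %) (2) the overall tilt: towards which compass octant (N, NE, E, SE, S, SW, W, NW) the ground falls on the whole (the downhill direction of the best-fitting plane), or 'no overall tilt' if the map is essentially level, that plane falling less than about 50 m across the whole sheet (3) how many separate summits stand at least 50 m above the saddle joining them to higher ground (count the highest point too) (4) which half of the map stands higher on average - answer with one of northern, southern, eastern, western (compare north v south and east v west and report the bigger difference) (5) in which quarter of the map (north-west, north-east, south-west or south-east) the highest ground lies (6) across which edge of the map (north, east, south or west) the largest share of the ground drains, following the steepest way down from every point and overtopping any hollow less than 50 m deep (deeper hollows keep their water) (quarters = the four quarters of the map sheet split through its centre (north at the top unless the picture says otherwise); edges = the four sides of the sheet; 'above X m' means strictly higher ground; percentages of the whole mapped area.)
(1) Roughly 85 % of the ground is higher than 1875 m.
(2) The general tilt is down to the north (the land rises towards the south).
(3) Counting only tops that stand 50 m proud, the map has 5 summits.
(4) Taken as a whole, the southern half is higher than the northern.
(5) The highest ground is in the south-east quarter.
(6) Most of the ground drains across the northern edge.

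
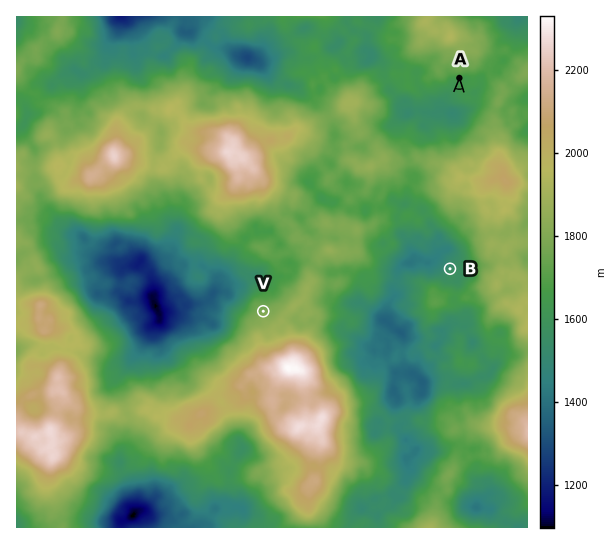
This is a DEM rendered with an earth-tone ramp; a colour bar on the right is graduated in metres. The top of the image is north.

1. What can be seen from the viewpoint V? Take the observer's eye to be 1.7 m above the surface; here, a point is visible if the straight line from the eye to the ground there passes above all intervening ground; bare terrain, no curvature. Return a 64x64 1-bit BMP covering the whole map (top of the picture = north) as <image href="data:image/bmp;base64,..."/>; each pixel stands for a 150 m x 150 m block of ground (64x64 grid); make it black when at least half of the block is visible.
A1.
<image width="64" height="64" href="data:image/bmp;base64,Qk0+AgAAAAAAAD4AAAAoAAAAQAAAAEAAAAABAAEAAAAAAAACAAATCwAAEwsAAAIAAAAAAAAA////AAAAAAAAAAAAAAAAAAAAAAAAAAAAAAAAAAAAAAAAAAAAAAAAAAAAAAAAAAAAAAAAAAAAAAAAAAAAAAAAAAAAAAAAAAAABgAAAAAAAAAHAAAAAAAAAAeAAAAAAAAAB4AAAAAAAAAPwAAAAAAAAAnAAAAAAAAAAOAAAAAAAAAB+MAAAAAAAAP5gAAAAAAAB/EAAAAAAAAH8AAAAAAAAAf4AAAAAAAAB/gAAQAAAAAH+AAD4AAAAAD8AAPwAAAABPwAAHAAAAAP/AAAAAAAAA/8AAAAAAAAD/gAAIAAAAAf+AACwAAAAB/4AABgAAAAH/wAAHAAAAAP/gAAkAAAAN/7AgH4AAAAH/4iD/AAAAA//j///AAAAD/+f/9+AAAA//f3+DwAAAD/f/P4YAAAAP//9/jjAAAA/////cAAAAD///z/gAAAAPf/+H/wAAAA5//4P+AAAADDf/gfgAAAAIB/+B4AAAAAAD/4BAAIAAAAD5K4IGQAAAAPD+AEAAAAAAEIAD4AAAAAAQAAfAAAAAAAAAAQYAAAAAAAAADgAAAAAAAAAOAAAAAAAAAA4AAAAAAAAAAAAAAAAAAAAAAAAAAAAAAAAAAAAAAAAAAAAAAAAAAAAAAAAAAAAAAAAAAAAAAAAAAAAAAAAAAAAAAAAAAAAAAAABwAAAAAAAAAMAAAAAAAAAAgAA=="/>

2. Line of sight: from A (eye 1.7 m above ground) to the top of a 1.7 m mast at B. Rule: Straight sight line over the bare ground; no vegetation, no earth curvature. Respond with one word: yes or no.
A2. no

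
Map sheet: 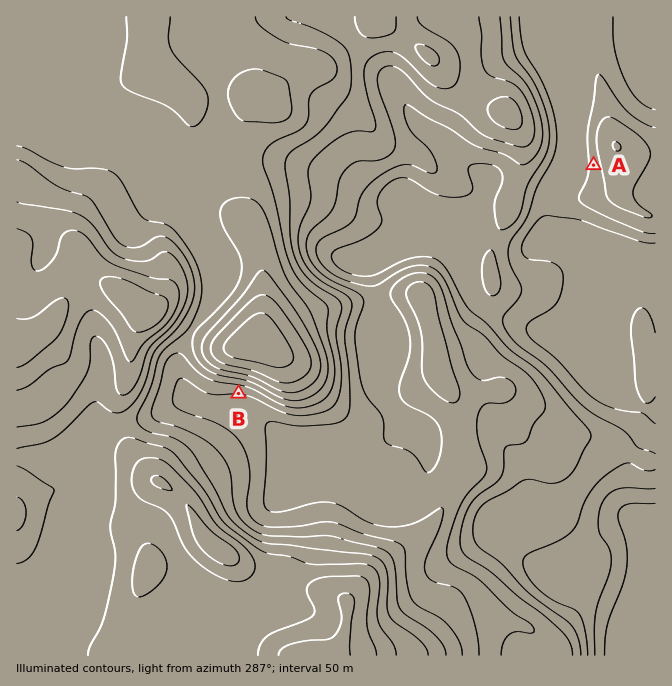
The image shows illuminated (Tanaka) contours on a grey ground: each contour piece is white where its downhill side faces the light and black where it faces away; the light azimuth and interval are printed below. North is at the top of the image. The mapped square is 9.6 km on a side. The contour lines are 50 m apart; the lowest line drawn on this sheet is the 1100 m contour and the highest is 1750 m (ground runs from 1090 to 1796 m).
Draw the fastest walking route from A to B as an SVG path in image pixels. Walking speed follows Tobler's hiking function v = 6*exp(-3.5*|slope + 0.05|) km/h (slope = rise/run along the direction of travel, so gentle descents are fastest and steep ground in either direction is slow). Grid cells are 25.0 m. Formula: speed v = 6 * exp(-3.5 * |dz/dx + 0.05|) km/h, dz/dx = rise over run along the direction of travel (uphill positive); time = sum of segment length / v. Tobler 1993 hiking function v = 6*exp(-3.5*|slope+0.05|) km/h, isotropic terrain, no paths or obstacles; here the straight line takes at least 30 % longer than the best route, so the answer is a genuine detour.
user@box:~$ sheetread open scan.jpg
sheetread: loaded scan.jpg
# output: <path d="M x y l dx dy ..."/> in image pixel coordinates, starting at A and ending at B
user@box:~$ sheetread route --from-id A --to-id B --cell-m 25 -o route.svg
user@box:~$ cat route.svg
<path d="M594 165l-7 13-12 12-40 20-17 17-36 18-7 0-7 3-1 0-23 12-19 0-23 12-17 16-33 67 0 13-15 30-9 9-13 6-27 0-39-20-10 0"/>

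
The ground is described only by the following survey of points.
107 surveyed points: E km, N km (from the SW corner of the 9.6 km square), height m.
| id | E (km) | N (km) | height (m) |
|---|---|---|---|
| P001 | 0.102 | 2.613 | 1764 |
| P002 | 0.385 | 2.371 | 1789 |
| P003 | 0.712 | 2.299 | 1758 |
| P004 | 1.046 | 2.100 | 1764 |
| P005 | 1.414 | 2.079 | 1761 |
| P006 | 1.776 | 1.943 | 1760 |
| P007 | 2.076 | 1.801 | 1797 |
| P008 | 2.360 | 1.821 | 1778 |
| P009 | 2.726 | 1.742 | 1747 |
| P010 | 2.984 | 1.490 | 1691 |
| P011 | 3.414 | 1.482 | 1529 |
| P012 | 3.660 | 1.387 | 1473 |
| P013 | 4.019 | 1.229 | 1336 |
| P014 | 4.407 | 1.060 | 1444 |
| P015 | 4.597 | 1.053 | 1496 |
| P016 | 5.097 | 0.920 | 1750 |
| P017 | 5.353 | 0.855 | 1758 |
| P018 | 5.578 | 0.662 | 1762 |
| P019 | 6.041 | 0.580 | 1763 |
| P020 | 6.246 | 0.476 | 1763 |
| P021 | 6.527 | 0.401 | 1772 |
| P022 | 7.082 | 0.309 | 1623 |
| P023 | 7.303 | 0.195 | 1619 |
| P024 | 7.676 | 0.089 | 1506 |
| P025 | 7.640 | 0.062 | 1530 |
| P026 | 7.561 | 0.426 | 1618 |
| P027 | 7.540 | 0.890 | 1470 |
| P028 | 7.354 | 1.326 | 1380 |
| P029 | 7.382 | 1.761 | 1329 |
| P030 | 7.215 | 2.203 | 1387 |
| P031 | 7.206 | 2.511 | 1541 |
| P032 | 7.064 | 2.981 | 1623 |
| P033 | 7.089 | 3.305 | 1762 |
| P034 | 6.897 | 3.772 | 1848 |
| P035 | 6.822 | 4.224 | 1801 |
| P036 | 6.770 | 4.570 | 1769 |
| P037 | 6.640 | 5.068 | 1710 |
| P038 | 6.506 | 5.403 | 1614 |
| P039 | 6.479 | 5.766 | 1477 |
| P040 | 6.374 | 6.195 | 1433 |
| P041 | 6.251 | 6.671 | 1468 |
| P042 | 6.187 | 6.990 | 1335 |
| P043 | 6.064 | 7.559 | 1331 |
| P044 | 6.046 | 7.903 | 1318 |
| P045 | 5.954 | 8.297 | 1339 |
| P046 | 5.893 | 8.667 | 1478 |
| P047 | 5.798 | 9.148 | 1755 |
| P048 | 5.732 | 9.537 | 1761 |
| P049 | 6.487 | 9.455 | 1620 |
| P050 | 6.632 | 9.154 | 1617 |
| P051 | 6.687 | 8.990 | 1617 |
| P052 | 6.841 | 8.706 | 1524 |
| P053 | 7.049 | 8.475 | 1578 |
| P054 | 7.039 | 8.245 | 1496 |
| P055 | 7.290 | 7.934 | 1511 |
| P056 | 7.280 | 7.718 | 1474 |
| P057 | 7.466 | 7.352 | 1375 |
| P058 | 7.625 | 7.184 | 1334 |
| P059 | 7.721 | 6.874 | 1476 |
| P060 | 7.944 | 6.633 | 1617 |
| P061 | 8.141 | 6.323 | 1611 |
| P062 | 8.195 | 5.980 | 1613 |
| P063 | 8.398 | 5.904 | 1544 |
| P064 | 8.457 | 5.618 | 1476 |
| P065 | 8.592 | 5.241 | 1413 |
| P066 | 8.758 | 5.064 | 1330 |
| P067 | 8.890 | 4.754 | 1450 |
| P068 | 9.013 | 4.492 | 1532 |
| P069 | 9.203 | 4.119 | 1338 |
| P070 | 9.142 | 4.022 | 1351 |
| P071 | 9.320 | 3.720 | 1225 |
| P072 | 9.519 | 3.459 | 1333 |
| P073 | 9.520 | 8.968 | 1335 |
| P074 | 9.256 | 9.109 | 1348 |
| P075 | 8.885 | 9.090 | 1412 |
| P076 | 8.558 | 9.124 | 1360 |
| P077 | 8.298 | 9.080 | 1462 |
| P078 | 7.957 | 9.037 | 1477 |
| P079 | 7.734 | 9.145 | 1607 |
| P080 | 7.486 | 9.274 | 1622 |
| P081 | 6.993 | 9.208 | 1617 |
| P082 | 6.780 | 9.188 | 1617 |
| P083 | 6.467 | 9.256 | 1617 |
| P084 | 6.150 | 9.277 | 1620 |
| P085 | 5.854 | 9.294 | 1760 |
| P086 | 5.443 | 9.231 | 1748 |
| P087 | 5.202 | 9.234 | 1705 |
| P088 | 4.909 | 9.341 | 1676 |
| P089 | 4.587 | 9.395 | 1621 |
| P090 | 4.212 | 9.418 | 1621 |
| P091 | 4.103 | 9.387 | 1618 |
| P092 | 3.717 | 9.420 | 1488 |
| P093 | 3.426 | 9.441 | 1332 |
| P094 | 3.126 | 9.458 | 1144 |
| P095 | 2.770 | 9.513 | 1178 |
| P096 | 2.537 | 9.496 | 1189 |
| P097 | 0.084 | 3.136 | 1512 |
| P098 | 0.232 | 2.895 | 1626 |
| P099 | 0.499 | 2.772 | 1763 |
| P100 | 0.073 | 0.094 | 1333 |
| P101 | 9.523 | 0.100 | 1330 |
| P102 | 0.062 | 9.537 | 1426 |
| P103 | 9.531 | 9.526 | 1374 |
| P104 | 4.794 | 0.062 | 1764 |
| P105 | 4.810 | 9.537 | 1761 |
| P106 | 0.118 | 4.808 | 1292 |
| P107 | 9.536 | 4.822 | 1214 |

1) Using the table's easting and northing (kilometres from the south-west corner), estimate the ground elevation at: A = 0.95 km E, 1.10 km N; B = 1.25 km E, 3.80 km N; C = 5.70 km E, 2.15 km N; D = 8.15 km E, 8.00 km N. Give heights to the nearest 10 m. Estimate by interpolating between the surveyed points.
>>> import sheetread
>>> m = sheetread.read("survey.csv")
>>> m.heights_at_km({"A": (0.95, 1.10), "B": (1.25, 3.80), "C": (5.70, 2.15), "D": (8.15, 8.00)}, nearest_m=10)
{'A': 1750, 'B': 1630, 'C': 1490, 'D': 1470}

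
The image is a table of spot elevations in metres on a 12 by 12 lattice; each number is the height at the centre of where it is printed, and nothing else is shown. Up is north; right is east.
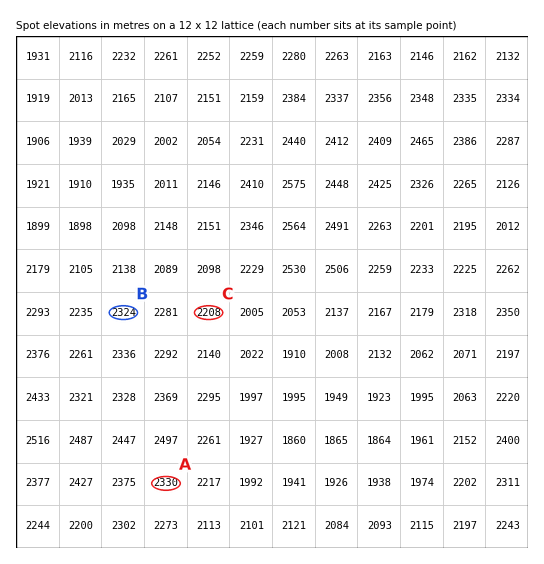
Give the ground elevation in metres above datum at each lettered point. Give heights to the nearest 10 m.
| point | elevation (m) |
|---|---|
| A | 2330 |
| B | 2320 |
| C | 2210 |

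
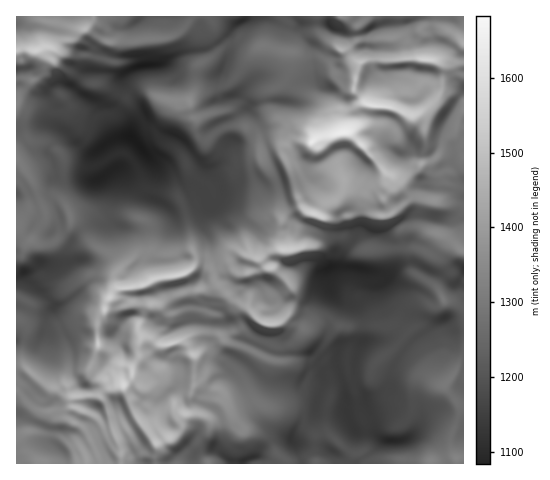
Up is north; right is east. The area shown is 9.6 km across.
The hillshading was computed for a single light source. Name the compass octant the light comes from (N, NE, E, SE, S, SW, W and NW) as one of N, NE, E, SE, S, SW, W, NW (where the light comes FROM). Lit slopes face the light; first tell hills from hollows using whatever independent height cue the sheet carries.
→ N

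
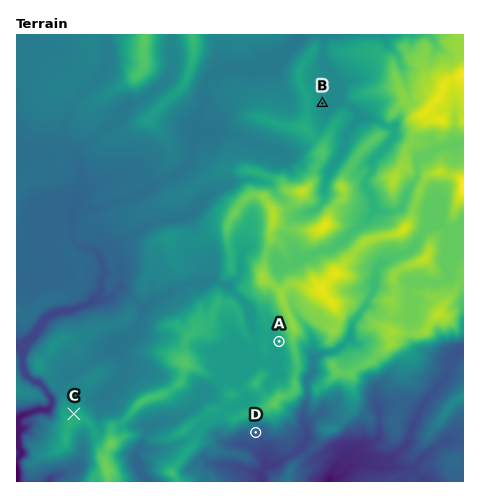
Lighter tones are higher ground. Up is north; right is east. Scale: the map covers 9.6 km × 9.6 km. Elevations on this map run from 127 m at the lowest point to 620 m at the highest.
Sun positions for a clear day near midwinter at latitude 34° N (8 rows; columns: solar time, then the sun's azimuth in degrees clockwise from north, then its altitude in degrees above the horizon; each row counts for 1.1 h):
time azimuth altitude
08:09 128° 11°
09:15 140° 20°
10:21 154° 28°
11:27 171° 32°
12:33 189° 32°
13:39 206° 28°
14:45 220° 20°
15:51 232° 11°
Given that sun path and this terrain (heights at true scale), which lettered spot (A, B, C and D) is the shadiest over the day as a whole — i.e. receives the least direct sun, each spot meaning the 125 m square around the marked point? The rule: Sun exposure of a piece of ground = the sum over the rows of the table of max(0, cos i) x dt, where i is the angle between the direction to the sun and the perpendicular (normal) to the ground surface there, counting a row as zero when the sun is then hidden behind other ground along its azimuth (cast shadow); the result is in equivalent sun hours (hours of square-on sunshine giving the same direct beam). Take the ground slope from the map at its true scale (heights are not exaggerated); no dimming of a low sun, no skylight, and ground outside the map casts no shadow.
C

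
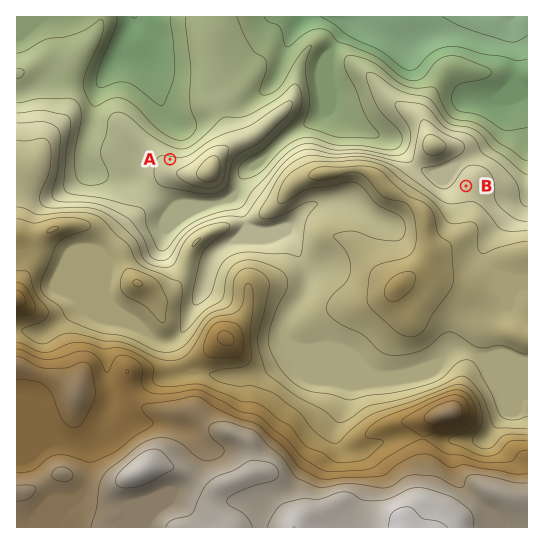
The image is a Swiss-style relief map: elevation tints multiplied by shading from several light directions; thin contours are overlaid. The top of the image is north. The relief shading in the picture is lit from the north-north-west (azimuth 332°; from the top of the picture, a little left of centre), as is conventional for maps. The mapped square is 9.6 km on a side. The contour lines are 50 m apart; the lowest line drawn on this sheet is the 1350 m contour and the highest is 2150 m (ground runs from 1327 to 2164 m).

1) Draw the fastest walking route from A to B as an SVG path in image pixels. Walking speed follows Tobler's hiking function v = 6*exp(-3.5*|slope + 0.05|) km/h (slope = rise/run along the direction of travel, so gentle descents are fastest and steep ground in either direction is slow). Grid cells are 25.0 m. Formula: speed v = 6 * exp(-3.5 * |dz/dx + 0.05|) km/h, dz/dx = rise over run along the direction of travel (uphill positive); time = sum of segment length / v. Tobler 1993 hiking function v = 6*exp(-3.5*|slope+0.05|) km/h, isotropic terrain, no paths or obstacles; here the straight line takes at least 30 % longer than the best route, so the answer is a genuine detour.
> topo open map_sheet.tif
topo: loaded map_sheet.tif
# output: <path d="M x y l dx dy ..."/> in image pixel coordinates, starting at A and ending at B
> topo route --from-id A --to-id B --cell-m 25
<path d="M170 159l16 0 29-14 44 0 22-11 33 0 21 11 31 0 32 16 8 0 19 9 4 0 26 13 6 0 5 3"/>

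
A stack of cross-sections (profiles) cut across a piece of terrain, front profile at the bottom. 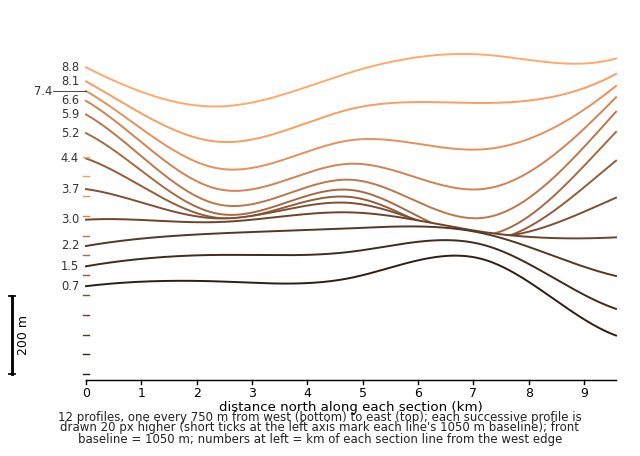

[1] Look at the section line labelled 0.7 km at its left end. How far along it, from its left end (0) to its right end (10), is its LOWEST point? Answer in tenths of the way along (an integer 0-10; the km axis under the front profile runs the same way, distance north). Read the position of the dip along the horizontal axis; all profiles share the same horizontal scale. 10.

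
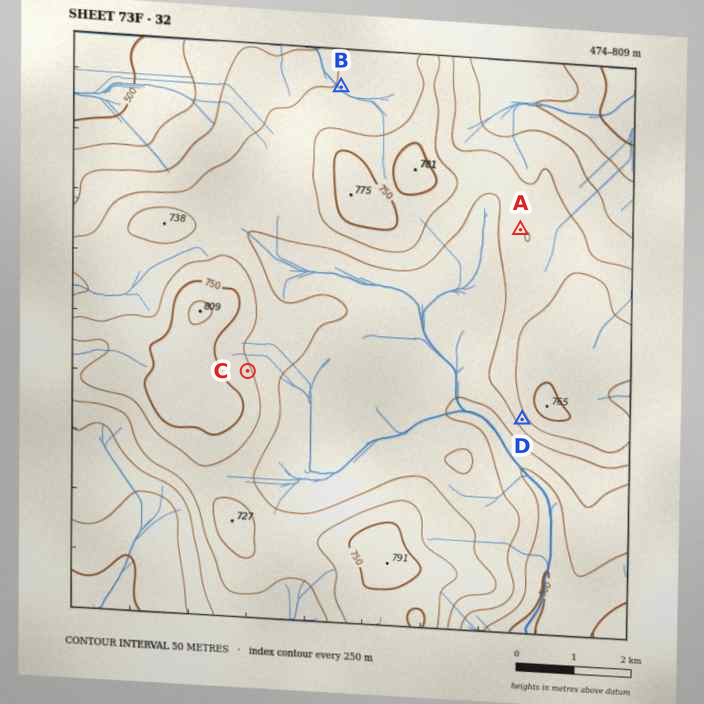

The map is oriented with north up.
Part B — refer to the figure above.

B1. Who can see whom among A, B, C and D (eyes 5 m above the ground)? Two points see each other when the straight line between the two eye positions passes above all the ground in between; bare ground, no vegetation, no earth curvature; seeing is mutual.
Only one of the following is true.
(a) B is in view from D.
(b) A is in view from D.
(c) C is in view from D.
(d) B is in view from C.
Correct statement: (c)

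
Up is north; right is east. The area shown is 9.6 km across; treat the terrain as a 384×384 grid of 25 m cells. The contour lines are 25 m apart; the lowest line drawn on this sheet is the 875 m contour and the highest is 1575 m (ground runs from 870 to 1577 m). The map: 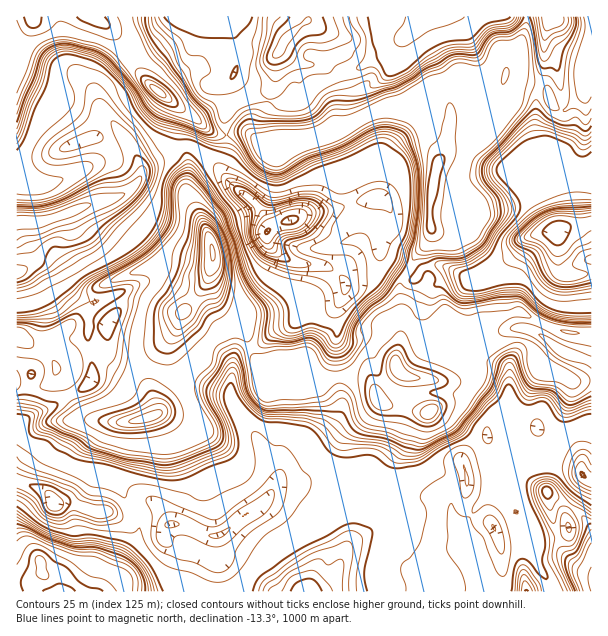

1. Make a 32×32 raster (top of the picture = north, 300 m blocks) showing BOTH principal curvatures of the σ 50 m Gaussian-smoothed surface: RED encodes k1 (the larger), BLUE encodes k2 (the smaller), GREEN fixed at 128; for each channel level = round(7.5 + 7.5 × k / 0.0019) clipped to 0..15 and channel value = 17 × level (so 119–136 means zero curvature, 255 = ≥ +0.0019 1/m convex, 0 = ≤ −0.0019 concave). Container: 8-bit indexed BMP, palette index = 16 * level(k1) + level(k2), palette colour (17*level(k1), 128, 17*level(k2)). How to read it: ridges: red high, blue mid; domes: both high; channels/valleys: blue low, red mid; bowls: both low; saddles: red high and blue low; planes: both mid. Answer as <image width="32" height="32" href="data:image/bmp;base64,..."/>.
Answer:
<image width="32" height="32" href="data:image/bmp;base64,Qk02CAAAAAAAADYEAAAoAAAAIAAAACAAAAABAAgAAAAAAAAEAAATCwAAEwsAAAABAAAAAAAAAIAAABGAAAAigAAAM4AAAESAAABVgAAAZoAAAHeAAACIgAAAmYAAAKqAAAC7gAAAzIAAAN2AAADugAAA/4AAAACAEQARgBEAIoARADOAEQBEgBEAVYARAGaAEQB3gBEAiIARAJmAEQCqgBEAu4ARAMyAEQDdgBEA7oARAP+AEQAAgCIAEYAiACKAIgAzgCIARIAiAFWAIgBmgCIAd4AiAIiAIgCZgCIAqoAiALuAIgDMgCIA3YAiAO6AIgD/gCIAAIAzABGAMwAigDMAM4AzAESAMwBVgDMAZoAzAHeAMwCIgDMAmYAzAKqAMwC7gDMAzIAzAN2AMwDugDMA/4AzAACARAARgEQAIoBEADOARABEgEQAVYBEAGaARAB3gEQAiIBEAJmARACqgEQAu4BEAMyARADdgEQA7oBEAP+ARAAAgFUAEYBVACKAVQAzgFUARIBVAFWAVQBmgFUAd4BVAIiAVQCZgFUAqoBVALuAVQDMgFUA3YBVAO6AVQD/gFUAAIBmABGAZgAigGYAM4BmAESAZgBVgGYAZoBmAHeAZgCIgGYAmYBmAKqAZgC7gGYAzIBmAN2AZgDugGYA/4BmAACAdwARgHcAIoB3ADOAdwBEgHcAVYB3AGaAdwB3gHcAiIB3AJmAdwCqgHcAu4B3AMyAdwDdgHcA7oB3AP+AdwAAgIgAEYCIACKAiAAzgIgARICIAFWAiABmgIgAd4CIAIiAiACZgIgAqoCIALuAiADMgIgA3YCIAO6AiAD/gIgAAICZABGAmQAigJkAM4CZAESAmQBVgJkAZoCZAHeAmQCIgJkAmYCZAKqAmQC7gJkAzICZAN2AmQDugJkA/4CZAACAqgARgKoAIoCqADOAqgBEgKoAVYCqAGaAqgB3gKoAiICqAJmAqgCqgKoAu4CqAMyAqgDdgKoA7oCqAP+AqgAAgLsAEYC7ACKAuwAzgLsARIC7AFWAuwBmgLsAd4C7AIiAuwCZgLsAqoC7ALuAuwDMgLsA3YC7AO6AuwD/gLsAAIDMABGAzAAigMwAM4DMAESAzABVgMwAZoDMAHeAzACIgMwAmYDMAKqAzAC7gMwAzIDMAN2AzADugMwA/4DMAACA3QARgN0AIoDdADOA3QBEgN0AVYDdAGaA3QB3gN0AiIDdAJmA3QCqgN0Au4DdAMyA3QDdgN0A7oDdAP+A3QAAgO4AEYDuACKA7gAzgO4ARIDuAFWA7gBmgO4Ad4DuAIiA7gCZgO4AqoDuALuA7gDMgO4A3YDuAO6A7gD/gO4AAID/ABGA/wAigP8AM4D/AESA/wBVgP8AZoD/AHeA/wCIgP8AmYD/AKqA/wC7gP8AzID/AN2A/wDugP8A/4D/AKenpraWh9mkdIiXl4alp6mppoZ2h4eHh4aHhnH3gILXlti3prjY2JGXloV1l4aEl7eWp3V3h4eGh4eWo9OS5sjH+Na0x6SRlYSnppaXmIaElae4hoeHh4eIh6SlhZSztfeDkaSkpJamc4OTgoWYl4d2haemh4eHhoincLd1xIDElHJgsWCAt5aFl6i4g3KGl4d3hoeHh4eHl7all4L3wvajgHOluMeWdYaWh4eolnSXh4eHd4eHh3alpIiGsv3WhZS2x6eFcoGDlINzhoeYhZeHh4d3hYSFl6Skh4ejwbJQqJeFkpLF19fZt4WjlIeGl4eVhWR0tbOAcbaHh4eHxoGlgoOlyKWTk5a42fiShoeGdJe1lpW32MWhk4eHh4eGpmD1+ejG9/j4xYbotYGggXKElaXIp5bX1/iAhIeGhbJypbORtbaEc7fGpsVgkPno2Memg7fopLTltvaAg7JA+Ka0t5eSYqaGpYWmo2Ch6YeXmLa1xqK1xcWW2MZw+OXX2YSFqLiThaeGhofYkqDImIi3xMWntfeUlIaX1XDpx8akp6aGlpZ0p5a3hKe0wcPm9/twksakxHaHhofX0vaicJX41eeWhoOohba3g5enxXBQ05Czx5eWh4aXh5ajkPP494CDldWmg6aVyuqEk5fppXSFhJHpyKiVuObnyOf3sXBwx5WExdSRk5WVtMbV5KSThpiXYoHFx5bEcXG01rKz1tdxtqeS5Pf1lXOl+PezccbGppV0poD1hMZgc4OTxnNgcLaFlqeUgLP3lYT4+YPDkKCilXWnc8PkoMWjksbIlKTZl6endZW3coHmgvnpk1DC+ObHp5iFgPfHyPmSoHCCdIVwgIKWlrfHcaSj+LW0cIBQgsaXhoZw97aHuOi1o1BgkNXVkXCBcbXEo+X1lLPAxXFws6WEhIH1tYeY2cXl9tXVqMj4xoOEcLTV+8WAcLTDxNa3mKaVgdXmhtaVgoeHp6eHpqfY17ikgLH1kKOi1/u0cIKFh4dw1eeG1EB1d4eHhpSUYoSml4LGhaGAg5P5qOf3xZFxdHH2tpbWxoB1dnTEkqeWhIWUg6OBgPfw9+jo59fY+KRik9aHh4fotXJylPeThJiohYOUtsj393C1pIFxc9jH9/bHh4eHh4foosfX57aCh6eElYD4+MZxlZWUhYaCtYSi9+enh4eHh5i055LY6JKGhXRw9fa2kYWFdZW2hXSUhMZwkvfHl5eHmLa1krjXg1FwYPbHxpWEp4Z0tdmlpYaGlIVzkaXq07eY1oCVuKblw+bmxrelloWXp5WE6LaFl7eWhnaFkpJw++f4kKXHt6eWpsinxoR0hnd3doWnt7inloWHh4eGhoKxcPZgQdU="/>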